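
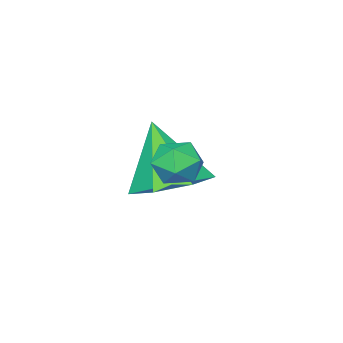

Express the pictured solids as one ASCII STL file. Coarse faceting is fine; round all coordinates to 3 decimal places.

solid 
facet normal -0.741 0.530 0.413
outer loop
vertex -1.598 3.287 1.727
vertex -2.041 2.937 1.381
vertex -1.853 2.732 1.982
endloop
endfacet
facet normal -0.185 0.479 0.858
outer loop
vertex -1.598 3.287 1.727
vertex -1.853 2.732 1.982
vertex -1.207 2.861 2.049
endloop
endfacet
facet normal 0.385 0.755 0.531
outer loop
vertex -1.598 3.287 1.727
vertex -1.207 2.861 2.049
vertex -0.995 3.146 1.49
endloop
endfacet
facet normal 0.182 0.976 -0.117
outer loop
vertex -1.598 3.287 1.727
vertex -0.995 3.146 1.49
vertex -1.511 3.193 1.077
endloop
endfacet
facet normal -0.513 0.837 -0.190
outer loop
vertex -1.598 3.287 1.727
vertex -1.511 3.193 1.077
vertex -2.041 2.937 1.381
endloop
endfacet
facet normal -0.059 -0.213 0.975
outer loop
vertex -1.207 2.861 2.049
vertex -1.853 2.732 1.982
vertex -1.409 2.247 1.903
endloop
endfacet
facet normal -0.958 -0.130 0.256
outer loop
vertex -1.853 2.732 1.982
vertex -2.041 2.937 1.381
vertex -1.925 2.294 1.49
endloop
endfacet
facet normal -0.590 0.365 -0.720
outer loop
vertex -2.041 2.937 1.381
vertex -1.511 3.193 1.077
vertex -1.713 2.579 0.931
endloop
endfacet
facet normal 0.537 0.590 -0.603
outer loop
vertex -1.511 3.193 1.077
vertex -0.995 3.146 1.49
vertex -1.067 2.708 0.998
endloop
endfacet
facet normal 0.865 0.232 0.446
outer loop
vertex -0.995 3.146 1.49
vertex -1.207 2.861 2.049
vertex -0.879 2.503 1.599
endloop
endfacet
facet normal -0.182 -0.976 0.117
outer loop
vertex -1.322 2.153 1.253
vertex -1.409 2.247 1.903
vertex -1.925 2.294 1.49
endloop
endfacet
facet normal -0.385 -0.755 -0.531
outer loop
vertex -1.322 2.153 1.253
vertex -1.925 2.294 1.49
vertex -1.713 2.579 0.931
endloop
endfacet
facet normal 0.185 -0.479 -0.858
outer loop
vertex -1.322 2.153 1.253
vertex -1.713 2.579 0.931
vertex -1.067 2.708 0.998
endloop
endfacet
facet normal 0.741 -0.530 -0.413
outer loop
vertex -1.322 2.153 1.253
vertex -1.067 2.708 0.998
vertex -0.879 2.503 1.599
endloop
endfacet
facet normal 0.513 -0.837 0.190
outer loop
vertex -1.322 2.153 1.253
vertex -0.879 2.503 1.599
vertex -1.409 2.247 1.903
endloop
endfacet
facet normal -0.537 -0.590 0.603
outer loop
vertex -1.925 2.294 1.49
vertex -1.409 2.247 1.903
vertex -1.853 2.732 1.982
endloop
endfacet
facet normal -0.865 -0.232 -0.446
outer loop
vertex -1.713 2.579 0.931
vertex -1.925 2.294 1.49
vertex -2.041 2.937 1.381
endloop
endfacet
facet normal 0.059 0.213 -0.975
outer loop
vertex -1.067 2.708 0.998
vertex -1.713 2.579 0.931
vertex -1.511 3.193 1.077
endloop
endfacet
facet normal 0.958 0.130 -0.256
outer loop
vertex -0.879 2.503 1.599
vertex -1.067 2.708 0.998
vertex -0.995 3.146 1.49
endloop
endfacet
facet normal 0.590 -0.365 0.720
outer loop
vertex -1.409 2.247 1.903
vertex -0.879 2.503 1.599
vertex -1.207 2.861 2.049
endloop
endfacet
facet normal 0.061 0.411 -0.909
outer loop
vertex -2.496 0.862 -0.519
vertex -3.461 0.469 -0.762
vertex -3.217 1.412 -0.319
endloop
endfacet
facet normal 0.534 0.438 0.723
outer loop
vertex -2.496 0.862 -0.519
vertex -3.217 1.412 -0.319
vertex -3.579 -0.329 1.002
endloop
endfacet
facet normal 0.062 0.411 -0.909
outer loop
vertex -3.217 1.412 -0.319
vertex -3.461 0.469 -0.762
vertex -4.121 1.252 -0.453
endloop
endfacet
facet normal -0.221 0.618 0.754
outer loop
vertex -3.217 1.412 -0.319
vertex -4.121 1.252 -0.453
vertex -3.579 -0.329 1.002
endloop
endfacet
facet normal 0.061 0.411 -0.910
outer loop
vertex -4.121 1.252 -0.453
vertex -3.461 0.469 -0.762
vertex -4.529 0.502 -0.819
endloop
endfacet
facet normal -0.830 0.196 0.522
outer loop
vertex -4.121 1.252 -0.453
vertex -4.529 0.502 -0.819
vertex -3.579 -0.329 1.002
endloop
endfacet
facet normal 0.061 0.412 -0.909
outer loop
vertex -4.529 0.502 -0.819
vertex -3.461 0.469 -0.762
vertex -4.132 -0.272 -1.143
endloop
endfacet
facet normal -0.835 -0.513 0.202
outer loop
vertex -4.529 0.502 -0.819
vertex -4.132 -0.272 -1.143
vertex -3.579 -0.329 1.002
endloop
endfacet
facet normal 0.061 0.412 -0.909
outer loop
vertex -4.132 -0.272 -1.143
vertex -3.461 0.469 -0.762
vertex -3.229 -0.488 -1.18
endloop
endfacet
facet normal -0.231 -0.972 0.034
outer loop
vertex -4.132 -0.272 -1.143
vertex -3.229 -0.488 -1.18
vertex -3.579 -0.329 1.002
endloop
endfacet
facet normal 0.061 0.412 -0.909
outer loop
vertex -3.229 -0.488 -1.18
vertex -3.461 0.469 -0.762
vertex -2.501 0.017 -0.902
endloop
endfacet
facet normal 0.526 -0.838 0.145
outer loop
vertex -3.229 -0.488 -1.18
vertex -2.501 0.017 -0.902
vertex -3.579 -0.329 1.002
endloop
endfacet
facet normal 0.061 0.412 -0.909
outer loop
vertex -2.501 0.017 -0.902
vertex -3.461 0.469 -0.762
vertex -2.496 0.862 -0.519
endloop
endfacet
facet normal 0.867 -0.210 0.452
outer loop
vertex -2.501 0.017 -0.902
vertex -2.496 0.862 -0.519
vertex -3.579 -0.329 1.002
endloop
endfacet

endsolid


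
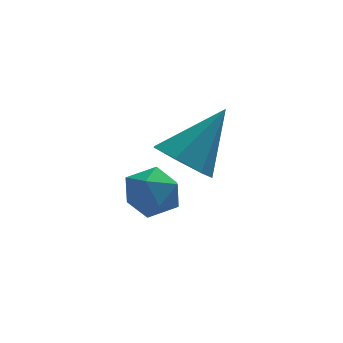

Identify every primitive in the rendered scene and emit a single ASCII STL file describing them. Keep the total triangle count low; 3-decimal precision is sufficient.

solid 
facet normal 0.398 0.821 0.410
outer loop
vertex -1.915 -0.715 -2.632
vertex -1.656 -1.199 -1.914
vertex -1.103 -1.113 -2.624
endloop
endfacet
facet normal 0.422 0.855 -0.302
outer loop
vertex -1.915 -0.715 -2.632
vertex -1.103 -1.113 -2.624
vertex -1.607 -1.13 -3.375
endloop
endfacet
facet normal -0.246 0.799 -0.548
outer loop
vertex -1.915 -0.715 -2.632
vertex -1.607 -1.13 -3.375
vertex -2.472 -1.227 -3.128
endloop
endfacet
facet normal -0.682 0.731 0.011
outer loop
vertex -1.915 -0.715 -2.632
vertex -2.472 -1.227 -3.128
vertex -2.502 -1.269 -2.225
endloop
endfacet
facet normal -0.284 0.745 0.604
outer loop
vertex -1.915 -0.715 -2.632
vertex -2.502 -1.269 -2.225
vertex -1.656 -1.199 -1.914
endloop
endfacet
facet normal 0.791 0.291 -0.538
outer loop
vertex -1.607 -1.13 -3.375
vertex -1.103 -1.113 -2.624
vertex -1.158 -1.871 -3.115
endloop
endfacet
facet normal 0.752 0.237 0.615
outer loop
vertex -1.103 -1.113 -2.624
vertex -1.656 -1.199 -1.914
vertex -1.188 -1.913 -2.212
endloop
endfacet
facet normal -0.351 0.113 0.929
outer loop
vertex -1.656 -1.199 -1.914
vertex -2.502 -1.269 -2.225
vertex -2.053 -2.01 -1.965
endloop
endfacet
facet normal -0.995 0.091 -0.029
outer loop
vertex -2.502 -1.269 -2.225
vertex -2.472 -1.227 -3.128
vertex -2.557 -2.027 -2.716
endloop
endfacet
facet normal -0.290 0.201 -0.936
outer loop
vertex -2.472 -1.227 -3.128
vertex -1.607 -1.13 -3.375
vertex -2.004 -1.941 -3.426
endloop
endfacet
facet normal 0.682 -0.731 -0.011
outer loop
vertex -1.745 -2.425 -2.708
vertex -1.158 -1.871 -3.115
vertex -1.188 -1.913 -2.212
endloop
endfacet
facet normal 0.246 -0.799 0.548
outer loop
vertex -1.745 -2.425 -2.708
vertex -1.188 -1.913 -2.212
vertex -2.053 -2.01 -1.965
endloop
endfacet
facet normal -0.422 -0.855 0.302
outer loop
vertex -1.745 -2.425 -2.708
vertex -2.053 -2.01 -1.965
vertex -2.557 -2.027 -2.716
endloop
endfacet
facet normal -0.398 -0.821 -0.410
outer loop
vertex -1.745 -2.425 -2.708
vertex -2.557 -2.027 -2.716
vertex -2.004 -1.941 -3.426
endloop
endfacet
facet normal 0.284 -0.745 -0.604
outer loop
vertex -1.745 -2.425 -2.708
vertex -2.004 -1.941 -3.426
vertex -1.158 -1.871 -3.115
endloop
endfacet
facet normal 0.995 -0.091 0.029
outer loop
vertex -1.188 -1.913 -2.212
vertex -1.158 -1.871 -3.115
vertex -1.103 -1.113 -2.624
endloop
endfacet
facet normal 0.290 -0.201 0.936
outer loop
vertex -2.053 -2.01 -1.965
vertex -1.188 -1.913 -2.212
vertex -1.656 -1.199 -1.914
endloop
endfacet
facet normal -0.791 -0.291 0.538
outer loop
vertex -2.557 -2.027 -2.716
vertex -2.053 -2.01 -1.965
vertex -2.502 -1.269 -2.225
endloop
endfacet
facet normal -0.752 -0.237 -0.615
outer loop
vertex -2.004 -1.941 -3.426
vertex -2.557 -2.027 -2.716
vertex -2.472 -1.227 -3.128
endloop
endfacet
facet normal 0.351 -0.113 -0.929
outer loop
vertex -1.158 -1.871 -3.115
vertex -2.004 -1.941 -3.426
vertex -1.607 -1.13 -3.375
endloop
endfacet
facet normal -0.605 -0.308 -0.735
outer loop
vertex -0.537 -3.591 -1.013
vertex -1.277 -3.244 -0.549
vertex -0.727 -2.816 -1.181
endloop
endfacet
facet normal 0.935 0.161 -0.315
outer loop
vertex -0.537 -3.591 -1.013
vertex -0.727 -2.816 -1.181
vertex -0.043 -2.616 0.949
endloop
endfacet
facet normal -0.605 -0.308 -0.735
outer loop
vertex -0.727 -2.816 -1.181
vertex -1.277 -3.244 -0.549
vertex -1.332 -2.363 -0.873
endloop
endfacet
facet normal 0.501 0.832 -0.239
outer loop
vertex -0.727 -2.816 -1.181
vertex -1.332 -2.363 -0.873
vertex -0.043 -2.616 0.949
endloop
endfacet
facet normal -0.605 -0.308 -0.734
outer loop
vertex -1.332 -2.363 -0.873
vertex -1.277 -3.244 -0.549
vertex -1.895 -2.573 -0.321
endloop
endfacet
facet normal -0.135 0.964 0.229
outer loop
vertex -1.332 -2.363 -0.873
vertex -1.895 -2.573 -0.321
vertex -0.043 -2.616 0.949
endloop
endfacet
facet normal -0.604 -0.307 -0.735
outer loop
vertex -1.895 -2.573 -0.321
vertex -1.277 -3.244 -0.549
vertex -1.993 -3.288 0.058
endloop
endfacet
facet normal -0.495 0.459 0.738
outer loop
vertex -1.895 -2.573 -0.321
vertex -1.993 -3.288 0.058
vertex -0.043 -2.616 0.949
endloop
endfacet
facet normal -0.604 -0.308 -0.735
outer loop
vertex -1.993 -3.288 0.058
vertex -1.277 -3.244 -0.549
vertex -1.551 -3.97 -0.019
endloop
endfacet
facet normal -0.308 -0.302 0.902
outer loop
vertex -1.993 -3.288 0.058
vertex -1.551 -3.97 -0.019
vertex -0.043 -2.616 0.949
endloop
endfacet
facet normal -0.605 -0.307 -0.734
outer loop
vertex -1.551 -3.97 -0.019
vertex -1.277 -3.244 -0.549
vertex -0.904 -4.105 -0.496
endloop
endfacet
facet normal 0.286 -0.747 0.600
outer loop
vertex -1.551 -3.97 -0.019
vertex -0.904 -4.105 -0.496
vertex -0.043 -2.616 0.949
endloop
endfacet
facet normal -0.605 -0.307 -0.735
outer loop
vertex -0.904 -4.105 -0.496
vertex -1.277 -3.244 -0.549
vertex -0.537 -3.591 -1.013
endloop
endfacet
facet normal 0.839 -0.541 0.058
outer loop
vertex -0.904 -4.105 -0.496
vertex -0.537 -3.591 -1.013
vertex -0.043 -2.616 0.949
endloop
endfacet

endsolid


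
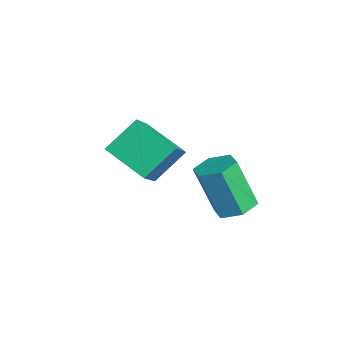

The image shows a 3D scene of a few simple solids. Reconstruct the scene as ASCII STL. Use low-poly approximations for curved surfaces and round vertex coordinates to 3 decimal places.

solid 
facet normal 0.236 0.301 -0.924
outer loop
vertex 2.637 3.049 -3.764
vertex 2.193 3.752 -3.648
vertex 3.008 3.733 -3.446
endloop
endfacet
facet normal 0.866 -0.497 0.059
outer loop
vertex 2.637 3.049 -3.764
vertex 3.008 3.733 -3.446
vertex 2.132 2.404 -1.787
endloop
endfacet
facet normal 0.866 -0.496 0.060
outer loop
vertex 2.132 2.404 -1.787
vertex 3.008 3.733 -3.446
vertex 2.502 3.088 -1.469
endloop
endfacet
facet normal -0.237 -0.301 0.924
outer loop
vertex 2.132 2.404 -1.787
vertex 2.502 3.088 -1.469
vertex 1.687 3.108 -1.672
endloop
endfacet
facet normal 0.236 0.301 -0.924
outer loop
vertex 3.008 3.733 -3.446
vertex 2.193 3.752 -3.648
vertex 2.563 4.436 -3.331
endloop
endfacet
facet normal 0.814 0.457 0.358
outer loop
vertex 3.008 3.733 -3.446
vertex 2.563 4.436 -3.331
vertex 2.502 3.088 -1.469
endloop
endfacet
facet normal 0.815 0.456 0.357
outer loop
vertex 2.502 3.088 -1.469
vertex 2.563 4.436 -3.331
vertex 2.058 3.791 -1.354
endloop
endfacet
facet normal -0.237 -0.301 0.924
outer loop
vertex 2.502 3.088 -1.469
vertex 2.058 3.791 -1.354
vertex 1.687 3.108 -1.672
endloop
endfacet
facet normal 0.236 0.300 -0.924
outer loop
vertex 2.563 4.436 -3.331
vertex 2.193 3.752 -3.648
vertex 1.748 4.456 -3.533
endloop
endfacet
facet normal -0.050 0.953 0.298
outer loop
vertex 2.563 4.436 -3.331
vertex 1.748 4.456 -3.533
vertex 2.058 3.791 -1.354
endloop
endfacet
facet normal -0.050 0.953 0.298
outer loop
vertex 2.058 3.791 -1.354
vertex 1.748 4.456 -3.533
vertex 1.243 3.811 -1.556
endloop
endfacet
facet normal -0.236 -0.302 0.924
outer loop
vertex 2.058 3.791 -1.354
vertex 1.243 3.811 -1.556
vertex 1.687 3.108 -1.672
endloop
endfacet
facet normal 0.237 0.301 -0.924
outer loop
vertex 1.748 4.456 -3.533
vertex 2.193 3.752 -3.648
vertex 1.378 3.772 -3.851
endloop
endfacet
facet normal -0.866 0.496 -0.059
outer loop
vertex 1.748 4.456 -3.533
vertex 1.378 3.772 -3.851
vertex 1.243 3.811 -1.556
endloop
endfacet
facet normal -0.866 0.497 -0.059
outer loop
vertex 1.243 3.811 -1.556
vertex 1.378 3.772 -3.851
vertex 0.872 3.127 -1.874
endloop
endfacet
facet normal -0.236 -0.301 0.924
outer loop
vertex 1.243 3.811 -1.556
vertex 0.872 3.127 -1.874
vertex 1.687 3.108 -1.672
endloop
endfacet
facet normal 0.237 0.301 -0.924
outer loop
vertex 1.378 3.772 -3.851
vertex 2.193 3.752 -3.648
vertex 1.822 3.069 -3.966
endloop
endfacet
facet normal -0.815 -0.456 -0.357
outer loop
vertex 1.378 3.772 -3.851
vertex 1.822 3.069 -3.966
vertex 0.872 3.127 -1.874
endloop
endfacet
facet normal -0.815 -0.457 -0.357
outer loop
vertex 0.872 3.127 -1.874
vertex 1.822 3.069 -3.966
vertex 1.317 2.424 -1.989
endloop
endfacet
facet normal -0.236 -0.301 0.924
outer loop
vertex 0.872 3.127 -1.874
vertex 1.317 2.424 -1.989
vertex 1.687 3.108 -1.672
endloop
endfacet
facet normal 0.236 0.302 -0.924
outer loop
vertex 1.822 3.069 -3.966
vertex 2.193 3.752 -3.648
vertex 2.637 3.049 -3.764
endloop
endfacet
facet normal 0.050 -0.953 -0.298
outer loop
vertex 1.822 3.069 -3.966
vertex 2.637 3.049 -3.764
vertex 1.317 2.424 -1.989
endloop
endfacet
facet normal 0.050 -0.953 -0.298
outer loop
vertex 1.317 2.424 -1.989
vertex 2.637 3.049 -3.764
vertex 2.132 2.404 -1.787
endloop
endfacet
facet normal -0.236 -0.300 0.924
outer loop
vertex 1.317 2.424 -1.989
vertex 2.132 2.404 -1.787
vertex 1.687 3.108 -1.672
endloop
endfacet
facet normal -0.662 0.384 -0.643
outer loop
vertex -2.961 1.938 -2.397
vertex -1.552 3.017 -3.204
vertex -2.62 0.659 -3.511
endloop
endfacet
facet normal -0.723 -0.553 0.414
outer loop
vertex -1.348 -0.077 -2.276
vertex -2.961 1.938 -2.397
vertex -2.62 0.659 -3.511
endloop
endfacet
facet normal -0.662 0.384 -0.644
outer loop
vertex -2.62 0.659 -3.511
vertex -1.552 3.017 -3.204
vertex -1.21 1.739 -4.318
endloop
endfacet
facet normal 0.198 -0.739 -0.644
outer loop
vertex -1.21 1.739 -4.318
vertex -1.348 -0.077 -2.276
vertex -2.62 0.659 -3.511
endloop
endfacet
facet normal -0.197 0.739 0.644
outer loop
vertex -2.961 1.938 -2.397
vertex -0.28 2.281 -1.969
vertex -1.552 3.017 -3.204
endloop
endfacet
facet normal -0.723 -0.554 0.413
outer loop
vertex -1.69 1.201 -1.162
vertex -2.961 1.938 -2.397
vertex -1.348 -0.077 -2.276
endloop
endfacet
facet normal -0.197 0.739 0.644
outer loop
vertex -1.69 1.201 -1.162
vertex -0.28 2.281 -1.969
vertex -2.961 1.938 -2.397
endloop
endfacet
facet normal 0.722 0.554 -0.414
outer loop
vertex -1.552 3.017 -3.204
vertex -0.28 2.281 -1.969
vertex -1.21 1.739 -4.318
endloop
endfacet
facet normal 0.197 -0.739 -0.644
outer loop
vertex 0.061 1.002 -3.083
vertex -1.348 -0.077 -2.276
vertex -1.21 1.739 -4.318
endloop
endfacet
facet normal 0.723 0.553 -0.414
outer loop
vertex -1.21 1.739 -4.318
vertex -0.28 2.281 -1.969
vertex 0.061 1.002 -3.083
endloop
endfacet
facet normal 0.662 -0.384 0.643
outer loop
vertex 0.061 1.002 -3.083
vertex -1.69 1.201 -1.162
vertex -1.348 -0.077 -2.276
endloop
endfacet
facet normal 0.662 -0.384 0.643
outer loop
vertex -0.28 2.281 -1.969
vertex -1.69 1.201 -1.162
vertex 0.061 1.002 -3.083
endloop
endfacet

endsolid


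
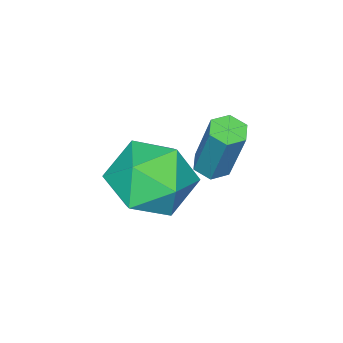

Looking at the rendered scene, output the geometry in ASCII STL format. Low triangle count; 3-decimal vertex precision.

solid 
facet normal -0.314 0.839 0.444
outer loop
vertex 2.821 2.953 1.131
vertex 3.136 2.496 2.217
vertex 3.944 3.141 1.57
endloop
endfacet
facet normal -0.078 0.973 -0.216
outer loop
vertex 2.821 2.953 1.131
vertex 3.944 3.141 1.57
vertex 3.788 2.867 0.392
endloop
endfacet
facet normal -0.462 0.580 -0.672
outer loop
vertex 2.821 2.953 1.131
vertex 3.788 2.867 0.392
vertex 2.884 2.053 0.311
endloop
endfacet
facet normal -0.935 0.201 -0.293
outer loop
vertex 2.821 2.953 1.131
vertex 2.884 2.053 0.311
vertex 2.481 1.823 1.439
endloop
endfacet
facet normal -0.843 0.362 0.397
outer loop
vertex 2.821 2.953 1.131
vertex 2.481 1.823 1.439
vertex 3.136 2.496 2.217
endloop
endfacet
facet normal 0.601 0.758 -0.256
outer loop
vertex 3.788 2.867 0.392
vertex 3.944 3.141 1.57
vertex 4.699 2.357 1.021
endloop
endfacet
facet normal 0.219 0.540 0.812
outer loop
vertex 3.944 3.141 1.57
vertex 3.136 2.496 2.217
vertex 4.296 2.127 2.149
endloop
endfacet
facet normal -0.637 -0.230 0.736
outer loop
vertex 3.136 2.496 2.217
vertex 2.481 1.823 1.439
vertex 3.392 1.313 2.068
endloop
endfacet
facet normal -0.785 -0.490 -0.380
outer loop
vertex 2.481 1.823 1.439
vertex 2.884 2.053 0.311
vertex 3.236 1.039 0.89
endloop
endfacet
facet normal -0.020 0.121 -0.992
outer loop
vertex 2.884 2.053 0.311
vertex 3.788 2.867 0.392
vertex 4.044 1.684 0.243
endloop
endfacet
facet normal 0.935 -0.201 0.293
outer loop
vertex 4.359 1.227 1.329
vertex 4.699 2.357 1.021
vertex 4.296 2.127 2.149
endloop
endfacet
facet normal 0.462 -0.580 0.672
outer loop
vertex 4.359 1.227 1.329
vertex 4.296 2.127 2.149
vertex 3.392 1.313 2.068
endloop
endfacet
facet normal 0.078 -0.973 0.216
outer loop
vertex 4.359 1.227 1.329
vertex 3.392 1.313 2.068
vertex 3.236 1.039 0.89
endloop
endfacet
facet normal 0.314 -0.839 -0.444
outer loop
vertex 4.359 1.227 1.329
vertex 3.236 1.039 0.89
vertex 4.044 1.684 0.243
endloop
endfacet
facet normal 0.843 -0.362 -0.397
outer loop
vertex 4.359 1.227 1.329
vertex 4.044 1.684 0.243
vertex 4.699 2.357 1.021
endloop
endfacet
facet normal 0.785 0.490 0.380
outer loop
vertex 4.296 2.127 2.149
vertex 4.699 2.357 1.021
vertex 3.944 3.141 1.57
endloop
endfacet
facet normal 0.020 -0.121 0.992
outer loop
vertex 3.392 1.313 2.068
vertex 4.296 2.127 2.149
vertex 3.136 2.496 2.217
endloop
endfacet
facet normal -0.601 -0.758 0.256
outer loop
vertex 3.236 1.039 0.89
vertex 3.392 1.313 2.068
vertex 2.481 1.823 1.439
endloop
endfacet
facet normal -0.219 -0.540 -0.812
outer loop
vertex 4.044 1.684 0.243
vertex 3.236 1.039 0.89
vertex 2.884 2.053 0.311
endloop
endfacet
facet normal 0.637 0.230 -0.736
outer loop
vertex 4.699 2.357 1.021
vertex 4.044 1.684 0.243
vertex 3.788 2.867 0.392
endloop
endfacet
facet normal -0.109 -0.333 -0.937
outer loop
vertex 1.633 1.768 0.014
vertex 1.153 1.97 -0.002
vertex 1.561 2.256 -0.151
endloop
endfacet
facet normal 0.985 0.096 -0.146
outer loop
vertex 1.633 1.768 0.014
vertex 1.561 2.256 -0.151
vertex 1.846 2.429 1.879
endloop
endfacet
facet normal 0.985 0.096 -0.146
outer loop
vertex 1.846 2.429 1.879
vertex 1.561 2.256 -0.151
vertex 1.774 2.917 1.714
endloop
endfacet
facet normal 0.106 0.333 0.937
outer loop
vertex 1.846 2.429 1.879
vertex 1.774 2.917 1.714
vertex 1.367 2.63 1.862
endloop
endfacet
facet normal -0.109 -0.333 -0.937
outer loop
vertex 1.561 2.256 -0.151
vertex 1.153 1.97 -0.002
vertex 1.082 2.458 -0.167
endloop
endfacet
facet normal 0.374 0.860 -0.347
outer loop
vertex 1.561 2.256 -0.151
vertex 1.082 2.458 -0.167
vertex 1.774 2.917 1.714
endloop
endfacet
facet normal 0.373 0.861 -0.347
outer loop
vertex 1.774 2.917 1.714
vertex 1.082 2.458 -0.167
vertex 1.295 3.118 1.698
endloop
endfacet
facet normal 0.108 0.331 0.938
outer loop
vertex 1.774 2.917 1.714
vertex 1.295 3.118 1.698
vertex 1.367 2.63 1.862
endloop
endfacet
facet normal -0.106 -0.332 -0.937
outer loop
vertex 1.082 2.458 -0.167
vertex 1.153 1.97 -0.002
vertex 0.674 2.171 -0.019
endloop
endfacet
facet normal -0.611 0.765 -0.201
outer loop
vertex 1.082 2.458 -0.167
vertex 0.674 2.171 -0.019
vertex 1.295 3.118 1.698
endloop
endfacet
facet normal -0.610 0.766 -0.202
outer loop
vertex 1.295 3.118 1.698
vertex 0.674 2.171 -0.019
vertex 0.887 2.832 1.846
endloop
endfacet
facet normal 0.108 0.331 0.937
outer loop
vertex 1.295 3.118 1.698
vertex 0.887 2.832 1.846
vertex 1.367 2.63 1.862
endloop
endfacet
facet normal -0.106 -0.333 -0.937
outer loop
vertex 0.674 2.171 -0.019
vertex 1.153 1.97 -0.002
vertex 0.746 1.683 0.146
endloop
endfacet
facet normal -0.985 -0.096 0.146
outer loop
vertex 0.674 2.171 -0.019
vertex 0.746 1.683 0.146
vertex 0.887 2.832 1.846
endloop
endfacet
facet normal -0.985 -0.096 0.146
outer loop
vertex 0.887 2.832 1.846
vertex 0.746 1.683 0.146
vertex 0.959 2.344 2.011
endloop
endfacet
facet normal 0.109 0.333 0.937
outer loop
vertex 0.887 2.832 1.846
vertex 0.959 2.344 2.011
vertex 1.367 2.63 1.862
endloop
endfacet
facet normal -0.108 -0.331 -0.938
outer loop
vertex 0.746 1.683 0.146
vertex 1.153 1.97 -0.002
vertex 1.225 1.482 0.162
endloop
endfacet
facet normal -0.373 -0.860 0.348
outer loop
vertex 0.746 1.683 0.146
vertex 1.225 1.482 0.162
vertex 0.959 2.344 2.011
endloop
endfacet
facet normal -0.374 -0.860 0.347
outer loop
vertex 0.959 2.344 2.011
vertex 1.225 1.482 0.162
vertex 1.438 2.142 2.027
endloop
endfacet
facet normal 0.109 0.333 0.937
outer loop
vertex 0.959 2.344 2.011
vertex 1.438 2.142 2.027
vertex 1.367 2.63 1.862
endloop
endfacet
facet normal -0.108 -0.331 -0.937
outer loop
vertex 1.225 1.482 0.162
vertex 1.153 1.97 -0.002
vertex 1.633 1.768 0.014
endloop
endfacet
facet normal 0.610 -0.766 0.201
outer loop
vertex 1.225 1.482 0.162
vertex 1.633 1.768 0.014
vertex 1.438 2.142 2.027
endloop
endfacet
facet normal 0.611 -0.765 0.201
outer loop
vertex 1.438 2.142 2.027
vertex 1.633 1.768 0.014
vertex 1.846 2.429 1.879
endloop
endfacet
facet normal 0.106 0.332 0.937
outer loop
vertex 1.438 2.142 2.027
vertex 1.846 2.429 1.879
vertex 1.367 2.63 1.862
endloop
endfacet

endsolid


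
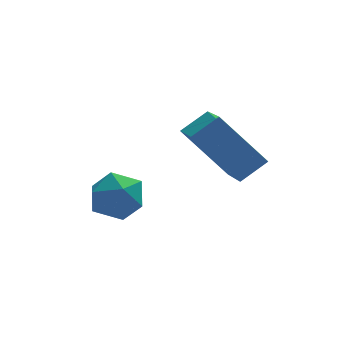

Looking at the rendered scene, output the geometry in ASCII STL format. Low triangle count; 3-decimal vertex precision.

solid 
facet normal -0.707 0.301 0.640
outer loop
vertex -3.387 0.036 -3.693
vertex -3.482 -0.688 -3.457
vertex -2.972 -0.234 -3.107
endloop
endfacet
facet normal -0.224 0.815 0.534
outer loop
vertex -3.387 0.036 -3.693
vertex -2.972 -0.234 -3.107
vertex -2.64 0.207 -3.641
endloop
endfacet
facet normal -0.209 0.964 -0.164
outer loop
vertex -3.387 0.036 -3.693
vertex -2.64 0.207 -3.641
vertex -2.946 0.025 -4.321
endloop
endfacet
facet normal -0.683 0.542 -0.489
outer loop
vertex -3.387 0.036 -3.693
vertex -2.946 0.025 -4.321
vertex -3.466 -0.528 -4.207
endloop
endfacet
facet normal -0.991 0.132 0.007
outer loop
vertex -3.387 0.036 -3.693
vertex -3.466 -0.528 -4.207
vertex -3.482 -0.688 -3.457
endloop
endfacet
facet normal 0.416 0.557 0.719
outer loop
vertex -2.64 0.207 -3.641
vertex -2.972 -0.234 -3.107
vertex -2.274 -0.412 -3.373
endloop
endfacet
facet normal -0.366 -0.274 0.889
outer loop
vertex -2.972 -0.234 -3.107
vertex -3.482 -0.688 -3.457
vertex -2.794 -0.965 -3.259
endloop
endfacet
facet normal -0.826 -0.547 -0.134
outer loop
vertex -3.482 -0.688 -3.457
vertex -3.466 -0.528 -4.207
vertex -3.1 -1.147 -3.939
endloop
endfacet
facet normal -0.328 0.115 -0.938
outer loop
vertex -3.466 -0.528 -4.207
vertex -2.946 0.025 -4.321
vertex -2.768 -0.706 -4.473
endloop
endfacet
facet normal 0.440 0.798 -0.412
outer loop
vertex -2.946 0.025 -4.321
vertex -2.64 0.207 -3.641
vertex -2.258 -0.252 -4.123
endloop
endfacet
facet normal 0.683 -0.542 0.489
outer loop
vertex -2.353 -0.976 -3.887
vertex -2.274 -0.412 -3.373
vertex -2.794 -0.965 -3.259
endloop
endfacet
facet normal 0.209 -0.964 0.164
outer loop
vertex -2.353 -0.976 -3.887
vertex -2.794 -0.965 -3.259
vertex -3.1 -1.147 -3.939
endloop
endfacet
facet normal 0.224 -0.815 -0.534
outer loop
vertex -2.353 -0.976 -3.887
vertex -3.1 -1.147 -3.939
vertex -2.768 -0.706 -4.473
endloop
endfacet
facet normal 0.707 -0.301 -0.640
outer loop
vertex -2.353 -0.976 -3.887
vertex -2.768 -0.706 -4.473
vertex -2.258 -0.252 -4.123
endloop
endfacet
facet normal 0.991 -0.132 -0.007
outer loop
vertex -2.353 -0.976 -3.887
vertex -2.258 -0.252 -4.123
vertex -2.274 -0.412 -3.373
endloop
endfacet
facet normal 0.328 -0.115 0.938
outer loop
vertex -2.794 -0.965 -3.259
vertex -2.274 -0.412 -3.373
vertex -2.972 -0.234 -3.107
endloop
endfacet
facet normal -0.440 -0.798 0.412
outer loop
vertex -3.1 -1.147 -3.939
vertex -2.794 -0.965 -3.259
vertex -3.482 -0.688 -3.457
endloop
endfacet
facet normal -0.416 -0.557 -0.719
outer loop
vertex -2.768 -0.706 -4.473
vertex -3.1 -1.147 -3.939
vertex -3.466 -0.528 -4.207
endloop
endfacet
facet normal 0.366 0.274 -0.889
outer loop
vertex -2.258 -0.252 -4.123
vertex -2.768 -0.706 -4.473
vertex -2.946 0.025 -4.321
endloop
endfacet
facet normal 0.826 0.547 0.134
outer loop
vertex -2.274 -0.412 -3.373
vertex -2.258 -0.252 -4.123
vertex -2.64 0.207 -3.641
endloop
endfacet
facet normal -0.603 0.276 0.748
outer loop
vertex -1.392 -1.974 -1.088
vertex -0.714 -1.773 -0.616
vertex -1.422 -0.772 -1.556
endloop
endfacet
facet normal -0.798 -0.236 -0.555
outer loop
vertex -0.386 -1.247 -2.844
vertex -1.392 -1.974 -1.088
vertex -1.422 -0.772 -1.556
endloop
endfacet
facet normal -0.603 0.276 0.748
outer loop
vertex -1.422 -0.772 -1.556
vertex -0.714 -1.773 -0.616
vertex -0.744 -0.571 -1.084
endloop
endfacet
facet normal -0.024 0.932 -0.363
outer loop
vertex -0.744 -0.571 -1.084
vertex -0.386 -1.247 -2.844
vertex -1.422 -0.772 -1.556
endloop
endfacet
facet normal 0.024 -0.932 0.363
outer loop
vertex -1.392 -1.974 -1.088
vertex 0.322 -2.248 -1.904
vertex -0.714 -1.773 -0.616
endloop
endfacet
facet normal -0.798 -0.236 -0.555
outer loop
vertex -0.356 -2.449 -2.376
vertex -1.392 -1.974 -1.088
vertex -0.386 -1.247 -2.844
endloop
endfacet
facet normal 0.024 -0.932 0.363
outer loop
vertex -0.356 -2.449 -2.376
vertex 0.322 -2.248 -1.904
vertex -1.392 -1.974 -1.088
endloop
endfacet
facet normal 0.798 0.236 0.555
outer loop
vertex -0.714 -1.773 -0.616
vertex 0.322 -2.248 -1.904
vertex -0.744 -0.571 -1.084
endloop
endfacet
facet normal -0.024 0.932 -0.363
outer loop
vertex 0.292 -1.046 -2.372
vertex -0.386 -1.247 -2.844
vertex -0.744 -0.571 -1.084
endloop
endfacet
facet normal 0.798 0.236 0.555
outer loop
vertex -0.744 -0.571 -1.084
vertex 0.322 -2.248 -1.904
vertex 0.292 -1.046 -2.372
endloop
endfacet
facet normal 0.603 -0.276 -0.748
outer loop
vertex 0.292 -1.046 -2.372
vertex -0.356 -2.449 -2.376
vertex -0.386 -1.247 -2.844
endloop
endfacet
facet normal 0.603 -0.276 -0.748
outer loop
vertex 0.322 -2.248 -1.904
vertex -0.356 -2.449 -2.376
vertex 0.292 -1.046 -2.372
endloop
endfacet

endsolid


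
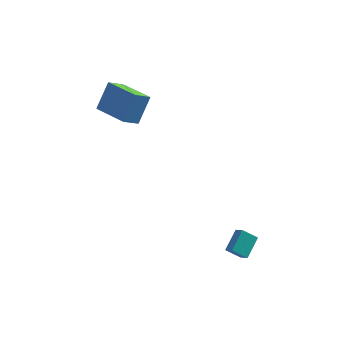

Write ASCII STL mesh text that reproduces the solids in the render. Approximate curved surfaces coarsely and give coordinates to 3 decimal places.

solid 
facet normal -0.800 0.174 0.574
outer loop
vertex 4.033 -2.543 -1.705
vertex 3.738 -2.018 -2.276
vertex 3.366 -3.584 -2.319
endloop
endfacet
facet normal 0.355 -0.633 0.688
outer loop
vertex 4.182 -3.762 -2.904
vertex 4.033 -2.543 -1.705
vertex 3.366 -3.584 -2.319
endloop
endfacet
facet normal -0.800 0.174 0.574
outer loop
vertex 3.366 -3.584 -2.319
vertex 3.738 -2.018 -2.276
vertex 3.071 -3.058 -2.89
endloop
endfacet
facet normal -0.483 -0.754 -0.445
outer loop
vertex 3.071 -3.058 -2.89
vertex 4.182 -3.762 -2.904
vertex 3.366 -3.584 -2.319
endloop
endfacet
facet normal 0.483 0.755 0.444
outer loop
vertex 4.033 -2.543 -1.705
vertex 4.554 -2.196 -2.861
vertex 3.738 -2.018 -2.276
endloop
endfacet
facet normal 0.354 -0.633 0.688
outer loop
vertex 4.849 -2.722 -2.29
vertex 4.033 -2.543 -1.705
vertex 4.182 -3.762 -2.904
endloop
endfacet
facet normal 0.484 0.754 0.444
outer loop
vertex 4.849 -2.722 -2.29
vertex 4.554 -2.196 -2.861
vertex 4.033 -2.543 -1.705
endloop
endfacet
facet normal -0.355 0.633 -0.688
outer loop
vertex 3.738 -2.018 -2.276
vertex 4.554 -2.196 -2.861
vertex 3.071 -3.058 -2.89
endloop
endfacet
facet normal -0.484 -0.754 -0.444
outer loop
vertex 3.887 -3.237 -3.475
vertex 4.182 -3.762 -2.904
vertex 3.071 -3.058 -2.89
endloop
endfacet
facet normal -0.354 0.633 -0.688
outer loop
vertex 3.071 -3.058 -2.89
vertex 4.554 -2.196 -2.861
vertex 3.887 -3.237 -3.475
endloop
endfacet
facet normal 0.800 -0.174 -0.574
outer loop
vertex 3.887 -3.237 -3.475
vertex 4.849 -2.722 -2.29
vertex 4.182 -3.762 -2.904
endloop
endfacet
facet normal 0.800 -0.174 -0.574
outer loop
vertex 4.554 -2.196 -2.861
vertex 4.849 -2.722 -2.29
vertex 3.887 -3.237 -3.475
endloop
endfacet
facet normal -0.626 0.758 -0.185
outer loop
vertex -3.327 3.87 3.286
vertex -2.602 4.807 4.668
vertex -2.489 4.372 2.507
endloop
endfacet
facet normal -0.398 -0.514 -0.760
outer loop
vertex -1.118 2.713 2.912
vertex -3.327 3.87 3.286
vertex -2.489 4.372 2.507
endloop
endfacet
facet normal -0.626 0.758 -0.185
outer loop
vertex -2.489 4.372 2.507
vertex -2.602 4.807 4.668
vertex -1.764 5.309 3.889
endloop
endfacet
facet normal 0.670 0.402 -0.624
outer loop
vertex -1.764 5.309 3.889
vertex -1.118 2.713 2.912
vertex -2.489 4.372 2.507
endloop
endfacet
facet normal -0.670 -0.402 0.624
outer loop
vertex -3.327 3.87 3.286
vertex -1.231 3.148 5.073
vertex -2.602 4.807 4.668
endloop
endfacet
facet normal -0.398 -0.514 -0.760
outer loop
vertex -1.956 2.211 3.691
vertex -3.327 3.87 3.286
vertex -1.118 2.713 2.912
endloop
endfacet
facet normal -0.670 -0.402 0.624
outer loop
vertex -1.956 2.211 3.691
vertex -1.231 3.148 5.073
vertex -3.327 3.87 3.286
endloop
endfacet
facet normal 0.398 0.514 0.760
outer loop
vertex -2.602 4.807 4.668
vertex -1.231 3.148 5.073
vertex -1.764 5.309 3.889
endloop
endfacet
facet normal 0.670 0.402 -0.624
outer loop
vertex -0.393 3.65 4.294
vertex -1.118 2.713 2.912
vertex -1.764 5.309 3.889
endloop
endfacet
facet normal 0.398 0.514 0.760
outer loop
vertex -1.764 5.309 3.889
vertex -1.231 3.148 5.073
vertex -0.393 3.65 4.294
endloop
endfacet
facet normal 0.626 -0.758 0.185
outer loop
vertex -0.393 3.65 4.294
vertex -1.956 2.211 3.691
vertex -1.118 2.713 2.912
endloop
endfacet
facet normal 0.626 -0.758 0.185
outer loop
vertex -1.231 3.148 5.073
vertex -1.956 2.211 3.691
vertex -0.393 3.65 4.294
endloop
endfacet

endsolid


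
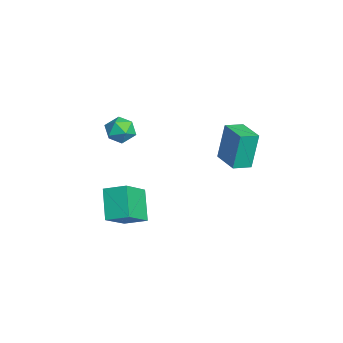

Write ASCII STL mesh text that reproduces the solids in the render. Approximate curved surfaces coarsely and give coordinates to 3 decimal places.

solid 
facet normal -0.932 -0.361 -0.031
outer loop
vertex 2.31 1.138 4.717
vertex 1.955 2.072 4.511
vertex 2.521 0.768 2.681
endloop
endfacet
facet normal 0.348 -0.915 0.202
outer loop
vertex 3.965 1.328 2.729
vertex 2.31 1.138 4.717
vertex 2.521 0.768 2.681
endloop
endfacet
facet normal -0.932 -0.361 -0.031
outer loop
vertex 2.521 0.768 2.681
vertex 1.955 2.072 4.511
vertex 2.166 1.702 2.475
endloop
endfacet
facet normal 0.101 -0.177 -0.979
outer loop
vertex 2.166 1.702 2.475
vertex 3.965 1.328 2.729
vertex 2.521 0.768 2.681
endloop
endfacet
facet normal -0.101 0.177 0.979
outer loop
vertex 2.31 1.138 4.717
vertex 3.399 2.632 4.559
vertex 1.955 2.072 4.511
endloop
endfacet
facet normal 0.348 -0.915 0.202
outer loop
vertex 3.754 1.698 4.765
vertex 2.31 1.138 4.717
vertex 3.965 1.328 2.729
endloop
endfacet
facet normal -0.101 0.177 0.979
outer loop
vertex 3.754 1.698 4.765
vertex 3.399 2.632 4.559
vertex 2.31 1.138 4.717
endloop
endfacet
facet normal -0.348 0.915 -0.202
outer loop
vertex 1.955 2.072 4.511
vertex 3.399 2.632 4.559
vertex 2.166 1.702 2.475
endloop
endfacet
facet normal 0.101 -0.177 -0.979
outer loop
vertex 3.61 2.262 2.523
vertex 3.965 1.328 2.729
vertex 2.166 1.702 2.475
endloop
endfacet
facet normal -0.348 0.915 -0.202
outer loop
vertex 2.166 1.702 2.475
vertex 3.399 2.632 4.559
vertex 3.61 2.262 2.523
endloop
endfacet
facet normal 0.932 0.361 0.031
outer loop
vertex 3.61 2.262 2.523
vertex 3.754 1.698 4.765
vertex 3.965 1.328 2.729
endloop
endfacet
facet normal 0.932 0.361 0.031
outer loop
vertex 3.399 2.632 4.559
vertex 3.754 1.698 4.765
vertex 3.61 2.262 2.523
endloop
endfacet
facet normal -0.814 0.338 -0.473
outer loop
vertex -2.829 -3.237 0.947
vertex -3.352 -3.738 1.489
vertex -3.137 -2.892 1.724
endloop
endfacet
facet normal -0.293 0.826 -0.483
outer loop
vertex -2.829 -3.237 0.947
vertex -3.137 -2.892 1.724
vertex -2.283 -2.739 1.468
endloop
endfacet
facet normal 0.277 0.533 -0.800
outer loop
vertex -2.829 -3.237 0.947
vertex -2.283 -2.739 1.468
vertex -1.971 -3.491 1.075
endloop
endfacet
facet normal 0.107 -0.135 -0.985
outer loop
vertex -2.829 -3.237 0.947
vertex -1.971 -3.491 1.075
vertex -2.631 -4.108 1.088
endloop
endfacet
facet normal -0.567 -0.256 -0.783
outer loop
vertex -2.829 -3.237 0.947
vertex -2.631 -4.108 1.088
vertex -3.352 -3.738 1.489
endloop
endfacet
facet normal -0.117 0.974 0.192
outer loop
vertex -2.283 -2.739 1.468
vertex -3.137 -2.892 1.724
vertex -2.469 -2.932 2.332
endloop
endfacet
facet normal -0.960 0.186 0.209
outer loop
vertex -3.137 -2.892 1.724
vertex -3.352 -3.738 1.489
vertex -3.129 -3.549 2.345
endloop
endfacet
facet normal -0.561 -0.774 -0.294
outer loop
vertex -3.352 -3.738 1.489
vertex -2.631 -4.108 1.088
vertex -2.817 -4.301 1.952
endloop
endfacet
facet normal 0.529 -0.579 -0.620
outer loop
vertex -2.631 -4.108 1.088
vertex -1.971 -3.491 1.075
vertex -1.963 -4.148 1.696
endloop
endfacet
facet normal 0.804 0.501 -0.320
outer loop
vertex -1.971 -3.491 1.075
vertex -2.283 -2.739 1.468
vertex -1.748 -3.302 1.931
endloop
endfacet
facet normal -0.107 0.135 0.985
outer loop
vertex -2.271 -3.803 2.473
vertex -2.469 -2.932 2.332
vertex -3.129 -3.549 2.345
endloop
endfacet
facet normal -0.277 -0.533 0.800
outer loop
vertex -2.271 -3.803 2.473
vertex -3.129 -3.549 2.345
vertex -2.817 -4.301 1.952
endloop
endfacet
facet normal 0.293 -0.826 0.483
outer loop
vertex -2.271 -3.803 2.473
vertex -2.817 -4.301 1.952
vertex -1.963 -4.148 1.696
endloop
endfacet
facet normal 0.814 -0.338 0.473
outer loop
vertex -2.271 -3.803 2.473
vertex -1.963 -4.148 1.696
vertex -1.748 -3.302 1.931
endloop
endfacet
facet normal 0.567 0.256 0.783
outer loop
vertex -2.271 -3.803 2.473
vertex -1.748 -3.302 1.931
vertex -2.469 -2.932 2.332
endloop
endfacet
facet normal -0.529 0.579 0.620
outer loop
vertex -3.129 -3.549 2.345
vertex -2.469 -2.932 2.332
vertex -3.137 -2.892 1.724
endloop
endfacet
facet normal -0.804 -0.501 0.320
outer loop
vertex -2.817 -4.301 1.952
vertex -3.129 -3.549 2.345
vertex -3.352 -3.738 1.489
endloop
endfacet
facet normal 0.117 -0.974 -0.192
outer loop
vertex -1.963 -4.148 1.696
vertex -2.817 -4.301 1.952
vertex -2.631 -4.108 1.088
endloop
endfacet
facet normal 0.960 -0.186 -0.209
outer loop
vertex -1.748 -3.302 1.931
vertex -1.963 -4.148 1.696
vertex -1.971 -3.491 1.075
endloop
endfacet
facet normal 0.561 0.774 0.294
outer loop
vertex -2.469 -2.932 2.332
vertex -1.748 -3.302 1.931
vertex -2.283 -2.739 1.468
endloop
endfacet
facet normal -0.698 -0.003 0.716
outer loop
vertex 0.023 -4.613 -0.929
vertex 0.503 -3.477 -0.457
vertex -1.217 -3.588 -2.134
endloop
endfacet
facet normal -0.364 -0.860 -0.358
outer loop
vertex 0.137 -3.583 -3.523
vertex 0.023 -4.613 -0.929
vertex -1.217 -3.588 -2.134
endloop
endfacet
facet normal -0.698 -0.003 0.716
outer loop
vertex -1.217 -3.588 -2.134
vertex 0.503 -3.477 -0.457
vertex -0.737 -2.452 -1.662
endloop
endfacet
facet normal -0.617 0.510 -0.600
outer loop
vertex -0.737 -2.452 -1.662
vertex 0.137 -3.583 -3.523
vertex -1.217 -3.588 -2.134
endloop
endfacet
facet normal 0.617 -0.510 0.600
outer loop
vertex 0.023 -4.613 -0.929
vertex 1.857 -3.472 -1.846
vertex 0.503 -3.477 -0.457
endloop
endfacet
facet normal -0.364 -0.860 -0.358
outer loop
vertex 1.377 -4.608 -2.318
vertex 0.023 -4.613 -0.929
vertex 0.137 -3.583 -3.523
endloop
endfacet
facet normal 0.617 -0.510 0.600
outer loop
vertex 1.377 -4.608 -2.318
vertex 1.857 -3.472 -1.846
vertex 0.023 -4.613 -0.929
endloop
endfacet
facet normal 0.364 0.860 0.358
outer loop
vertex 0.503 -3.477 -0.457
vertex 1.857 -3.472 -1.846
vertex -0.737 -2.452 -1.662
endloop
endfacet
facet normal -0.617 0.510 -0.600
outer loop
vertex 0.617 -2.447 -3.051
vertex 0.137 -3.583 -3.523
vertex -0.737 -2.452 -1.662
endloop
endfacet
facet normal 0.364 0.860 0.358
outer loop
vertex -0.737 -2.452 -1.662
vertex 1.857 -3.472 -1.846
vertex 0.617 -2.447 -3.051
endloop
endfacet
facet normal 0.698 0.003 -0.716
outer loop
vertex 0.617 -2.447 -3.051
vertex 1.377 -4.608 -2.318
vertex 0.137 -3.583 -3.523
endloop
endfacet
facet normal 0.698 0.003 -0.716
outer loop
vertex 1.857 -3.472 -1.846
vertex 1.377 -4.608 -2.318
vertex 0.617 -2.447 -3.051
endloop
endfacet

endsolid


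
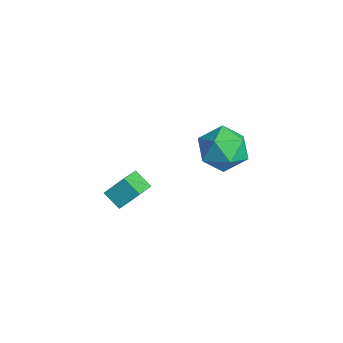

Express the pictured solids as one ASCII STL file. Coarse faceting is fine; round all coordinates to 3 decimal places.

solid 
facet normal -0.756 0.548 0.359
outer loop
vertex 1.919 2.686 -1.85
vertex 1.17 1.81 -2.091
vertex 1.702 1.857 -1.042
endloop
endfacet
facet normal -0.145 0.710 0.689
outer loop
vertex 1.919 2.686 -1.85
vertex 1.702 1.857 -1.042
vertex 2.802 2.243 -1.208
endloop
endfacet
facet normal 0.323 0.926 0.195
outer loop
vertex 1.919 2.686 -1.85
vertex 2.802 2.243 -1.208
vertex 2.95 2.434 -2.361
endloop
endfacet
facet normal 0.001 0.897 -0.441
outer loop
vertex 1.919 2.686 -1.85
vertex 2.95 2.434 -2.361
vertex 1.942 2.167 -2.906
endloop
endfacet
facet normal -0.666 0.663 -0.341
outer loop
vertex 1.919 2.686 -1.85
vertex 1.942 2.167 -2.906
vertex 1.17 1.81 -2.091
endloop
endfacet
facet normal 0.109 0.113 0.988
outer loop
vertex 2.802 2.243 -1.208
vertex 1.702 1.857 -1.042
vertex 2.598 1.093 -1.054
endloop
endfacet
facet normal -0.879 -0.149 0.453
outer loop
vertex 1.702 1.857 -1.042
vertex 1.17 1.81 -2.091
vertex 1.59 0.826 -1.599
endloop
endfacet
facet normal -0.734 0.039 -0.678
outer loop
vertex 1.17 1.81 -2.091
vertex 1.942 2.167 -2.906
vertex 1.738 1.017 -2.752
endloop
endfacet
facet normal 0.344 0.417 -0.841
outer loop
vertex 1.942 2.167 -2.906
vertex 2.95 2.434 -2.361
vertex 2.838 1.403 -2.918
endloop
endfacet
facet normal 0.866 0.464 0.188
outer loop
vertex 2.95 2.434 -2.361
vertex 2.802 2.243 -1.208
vertex 3.37 1.45 -1.869
endloop
endfacet
facet normal -0.001 -0.897 0.441
outer loop
vertex 2.621 0.574 -2.11
vertex 2.598 1.093 -1.054
vertex 1.59 0.826 -1.599
endloop
endfacet
facet normal -0.323 -0.926 -0.195
outer loop
vertex 2.621 0.574 -2.11
vertex 1.59 0.826 -1.599
vertex 1.738 1.017 -2.752
endloop
endfacet
facet normal 0.145 -0.710 -0.689
outer loop
vertex 2.621 0.574 -2.11
vertex 1.738 1.017 -2.752
vertex 2.838 1.403 -2.918
endloop
endfacet
facet normal 0.756 -0.548 -0.359
outer loop
vertex 2.621 0.574 -2.11
vertex 2.838 1.403 -2.918
vertex 3.37 1.45 -1.869
endloop
endfacet
facet normal 0.666 -0.663 0.341
outer loop
vertex 2.621 0.574 -2.11
vertex 3.37 1.45 -1.869
vertex 2.598 1.093 -1.054
endloop
endfacet
facet normal -0.344 -0.417 0.841
outer loop
vertex 1.59 0.826 -1.599
vertex 2.598 1.093 -1.054
vertex 1.702 1.857 -1.042
endloop
endfacet
facet normal -0.866 -0.464 -0.188
outer loop
vertex 1.738 1.017 -2.752
vertex 1.59 0.826 -1.599
vertex 1.17 1.81 -2.091
endloop
endfacet
facet normal -0.109 -0.113 -0.988
outer loop
vertex 2.838 1.403 -2.918
vertex 1.738 1.017 -2.752
vertex 1.942 2.167 -2.906
endloop
endfacet
facet normal 0.879 0.149 -0.453
outer loop
vertex 3.37 1.45 -1.869
vertex 2.838 1.403 -2.918
vertex 2.95 2.434 -2.361
endloop
endfacet
facet normal 0.734 -0.039 0.678
outer loop
vertex 2.598 1.093 -1.054
vertex 3.37 1.45 -1.869
vertex 2.802 2.243 -1.208
endloop
endfacet
facet normal -0.739 -0.388 0.551
outer loop
vertex 3.628 -3.156 -0.967
vertex 2.822 -2.35 -1.48
vertex 3.403 -3.914 -1.802
endloop
endfacet
facet normal 0.644 -0.645 0.412
outer loop
vertex 4.098 -3.55 -2.32
vertex 3.628 -3.156 -0.967
vertex 3.403 -3.914 -1.802
endloop
endfacet
facet normal -0.739 -0.388 0.551
outer loop
vertex 3.403 -3.914 -1.802
vertex 2.822 -2.35 -1.48
vertex 2.597 -3.108 -2.316
endloop
endfacet
facet normal -0.196 -0.659 -0.726
outer loop
vertex 2.597 -3.108 -2.316
vertex 4.098 -3.55 -2.32
vertex 3.403 -3.914 -1.802
endloop
endfacet
facet normal 0.196 0.659 0.726
outer loop
vertex 3.628 -3.156 -0.967
vertex 3.517 -1.986 -1.998
vertex 2.822 -2.35 -1.48
endloop
endfacet
facet normal 0.644 -0.645 0.412
outer loop
vertex 4.323 -2.792 -1.484
vertex 3.628 -3.156 -0.967
vertex 4.098 -3.55 -2.32
endloop
endfacet
facet normal 0.195 0.659 0.727
outer loop
vertex 4.323 -2.792 -1.484
vertex 3.517 -1.986 -1.998
vertex 3.628 -3.156 -0.967
endloop
endfacet
facet normal -0.644 0.645 -0.411
outer loop
vertex 2.822 -2.35 -1.48
vertex 3.517 -1.986 -1.998
vertex 2.597 -3.108 -2.316
endloop
endfacet
facet normal -0.196 -0.658 -0.727
outer loop
vertex 3.292 -2.744 -2.833
vertex 4.098 -3.55 -2.32
vertex 2.597 -3.108 -2.316
endloop
endfacet
facet normal -0.644 0.645 -0.412
outer loop
vertex 2.597 -3.108 -2.316
vertex 3.517 -1.986 -1.998
vertex 3.292 -2.744 -2.833
endloop
endfacet
facet normal 0.739 0.388 -0.551
outer loop
vertex 3.292 -2.744 -2.833
vertex 4.323 -2.792 -1.484
vertex 4.098 -3.55 -2.32
endloop
endfacet
facet normal 0.739 0.388 -0.551
outer loop
vertex 3.517 -1.986 -1.998
vertex 4.323 -2.792 -1.484
vertex 3.292 -2.744 -2.833
endloop
endfacet

endsolid


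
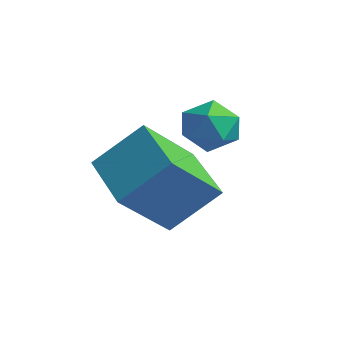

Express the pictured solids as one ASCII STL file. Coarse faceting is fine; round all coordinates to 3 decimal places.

solid 
facet normal -0.940 0.165 0.297
outer loop
vertex -3.878 -4.507 -1.3
vertex -3.437 -3.656 -0.377
vertex -3.992 -3.373 -2.291
endloop
endfacet
facet normal -0.332 -0.639 -0.694
outer loop
vertex -2.563 -3.624 -2.743
vertex -3.878 -4.507 -1.3
vertex -3.992 -3.373 -2.291
endloop
endfacet
facet normal -0.940 0.165 0.297
outer loop
vertex -3.992 -3.373 -2.291
vertex -3.437 -3.656 -0.377
vertex -3.551 -2.522 -1.368
endloop
endfacet
facet normal -0.076 0.751 -0.656
outer loop
vertex -3.551 -2.522 -1.368
vertex -2.563 -3.624 -2.743
vertex -3.992 -3.373 -2.291
endloop
endfacet
facet normal 0.076 -0.751 0.656
outer loop
vertex -3.878 -4.507 -1.3
vertex -2.008 -3.907 -0.829
vertex -3.437 -3.656 -0.377
endloop
endfacet
facet normal -0.332 -0.639 -0.694
outer loop
vertex -2.449 -4.758 -1.752
vertex -3.878 -4.507 -1.3
vertex -2.563 -3.624 -2.743
endloop
endfacet
facet normal 0.076 -0.751 0.656
outer loop
vertex -2.449 -4.758 -1.752
vertex -2.008 -3.907 -0.829
vertex -3.878 -4.507 -1.3
endloop
endfacet
facet normal 0.332 0.639 0.694
outer loop
vertex -3.437 -3.656 -0.377
vertex -2.008 -3.907 -0.829
vertex -3.551 -2.522 -1.368
endloop
endfacet
facet normal -0.076 0.751 -0.656
outer loop
vertex -2.122 -2.773 -1.82
vertex -2.563 -3.624 -2.743
vertex -3.551 -2.522 -1.368
endloop
endfacet
facet normal 0.332 0.639 0.694
outer loop
vertex -3.551 -2.522 -1.368
vertex -2.008 -3.907 -0.829
vertex -2.122 -2.773 -1.82
endloop
endfacet
facet normal 0.940 -0.165 -0.297
outer loop
vertex -2.122 -2.773 -1.82
vertex -2.449 -4.758 -1.752
vertex -2.563 -3.624 -2.743
endloop
endfacet
facet normal 0.940 -0.165 -0.297
outer loop
vertex -2.008 -3.907 -0.829
vertex -2.449 -4.758 -1.752
vertex -2.122 -2.773 -1.82
endloop
endfacet
facet normal 0.106 0.719 0.687
outer loop
vertex -3.484 -1.697 -0.477
vertex -3.427 -2.157 -0.004
vertex -2.888 -1.937 -0.318
endloop
endfacet
facet normal 0.360 0.931 0.055
outer loop
vertex -3.484 -1.697 -0.477
vertex -2.888 -1.937 -0.318
vertex -3.047 -1.838 -0.954
endloop
endfacet
facet normal -0.171 0.891 -0.420
outer loop
vertex -3.484 -1.697 -0.477
vertex -3.047 -1.838 -0.954
vertex -3.685 -1.997 -1.032
endloop
endfacet
facet normal -0.752 0.654 -0.081
outer loop
vertex -3.484 -1.697 -0.477
vertex -3.685 -1.997 -1.032
vertex -3.92 -2.194 -0.444
endloop
endfacet
facet normal -0.579 0.548 0.603
outer loop
vertex -3.484 -1.697 -0.477
vertex -3.92 -2.194 -0.444
vertex -3.427 -2.157 -0.004
endloop
endfacet
facet normal 0.870 0.472 -0.144
outer loop
vertex -3.047 -1.838 -0.954
vertex -2.888 -1.937 -0.318
vertex -2.72 -2.386 -0.776
endloop
endfacet
facet normal 0.459 0.129 0.879
outer loop
vertex -2.888 -1.937 -0.318
vertex -3.427 -2.157 -0.004
vertex -2.955 -2.583 -0.188
endloop
endfacet
facet normal -0.652 -0.148 0.743
outer loop
vertex -3.427 -2.157 -0.004
vertex -3.92 -2.194 -0.444
vertex -3.593 -2.742 -0.266
endloop
endfacet
facet normal -0.931 0.023 -0.364
outer loop
vertex -3.92 -2.194 -0.444
vertex -3.685 -1.997 -1.032
vertex -3.752 -2.643 -0.902
endloop
endfacet
facet normal 0.010 0.406 -0.914
outer loop
vertex -3.685 -1.997 -1.032
vertex -3.047 -1.838 -0.954
vertex -3.213 -2.423 -1.216
endloop
endfacet
facet normal 0.752 -0.654 0.081
outer loop
vertex -3.156 -2.883 -0.743
vertex -2.72 -2.386 -0.776
vertex -2.955 -2.583 -0.188
endloop
endfacet
facet normal 0.171 -0.891 0.420
outer loop
vertex -3.156 -2.883 -0.743
vertex -2.955 -2.583 -0.188
vertex -3.593 -2.742 -0.266
endloop
endfacet
facet normal -0.360 -0.931 -0.055
outer loop
vertex -3.156 -2.883 -0.743
vertex -3.593 -2.742 -0.266
vertex -3.752 -2.643 -0.902
endloop
endfacet
facet normal -0.106 -0.719 -0.687
outer loop
vertex -3.156 -2.883 -0.743
vertex -3.752 -2.643 -0.902
vertex -3.213 -2.423 -1.216
endloop
endfacet
facet normal 0.579 -0.548 -0.603
outer loop
vertex -3.156 -2.883 -0.743
vertex -3.213 -2.423 -1.216
vertex -2.72 -2.386 -0.776
endloop
endfacet
facet normal 0.931 -0.023 0.364
outer loop
vertex -2.955 -2.583 -0.188
vertex -2.72 -2.386 -0.776
vertex -2.888 -1.937 -0.318
endloop
endfacet
facet normal -0.010 -0.406 0.914
outer loop
vertex -3.593 -2.742 -0.266
vertex -2.955 -2.583 -0.188
vertex -3.427 -2.157 -0.004
endloop
endfacet
facet normal -0.870 -0.472 0.144
outer loop
vertex -3.752 -2.643 -0.902
vertex -3.593 -2.742 -0.266
vertex -3.92 -2.194 -0.444
endloop
endfacet
facet normal -0.459 -0.129 -0.879
outer loop
vertex -3.213 -2.423 -1.216
vertex -3.752 -2.643 -0.902
vertex -3.685 -1.997 -1.032
endloop
endfacet
facet normal 0.652 0.148 -0.743
outer loop
vertex -2.72 -2.386 -0.776
vertex -3.213 -2.423 -1.216
vertex -3.047 -1.838 -0.954
endloop
endfacet

endsolid


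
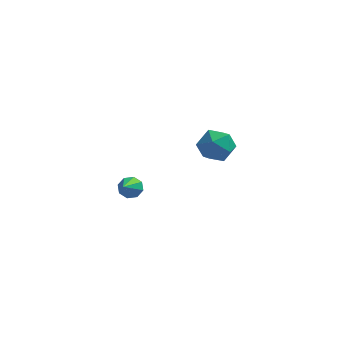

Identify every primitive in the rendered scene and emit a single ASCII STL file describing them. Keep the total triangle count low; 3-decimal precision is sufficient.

solid 
facet normal -0.227 0.949 -0.220
outer loop
vertex 2.974 3.792 -0.502
vertex 2.221 3.748 0.087
vertex 3.073 4.029 0.419
endloop
endfacet
facet normal 0.477 0.838 -0.267
outer loop
vertex 2.974 3.792 -0.502
vertex 3.073 4.029 0.419
vertex 3.747 3.507 -0.016
endloop
endfacet
facet normal 0.586 0.320 -0.745
outer loop
vertex 2.974 3.792 -0.502
vertex 3.747 3.507 -0.016
vertex 3.311 2.904 -0.618
endloop
endfacet
facet normal -0.050 0.111 -0.993
outer loop
vertex 2.974 3.792 -0.502
vertex 3.311 2.904 -0.618
vertex 2.368 3.053 -0.554
endloop
endfacet
facet normal -0.552 0.499 -0.668
outer loop
vertex 2.974 3.792 -0.502
vertex 2.368 3.053 -0.554
vertex 2.221 3.748 0.087
endloop
endfacet
facet normal 0.706 0.605 0.368
outer loop
vertex 3.747 3.507 -0.016
vertex 3.073 4.029 0.419
vertex 3.472 3.287 0.874
endloop
endfacet
facet normal -0.432 0.785 0.444
outer loop
vertex 3.073 4.029 0.419
vertex 2.221 3.748 0.087
vertex 2.529 3.436 0.938
endloop
endfacet
facet normal -0.958 0.057 -0.282
outer loop
vertex 2.221 3.748 0.087
vertex 2.368 3.053 -0.554
vertex 2.093 2.833 0.336
endloop
endfacet
facet normal -0.145 -0.573 -0.807
outer loop
vertex 2.368 3.053 -0.554
vertex 3.311 2.904 -0.618
vertex 2.767 2.311 -0.099
endloop
endfacet
facet normal 0.884 -0.234 -0.406
outer loop
vertex 3.311 2.904 -0.618
vertex 3.747 3.507 -0.016
vertex 3.619 2.592 0.233
endloop
endfacet
facet normal 0.050 -0.111 0.993
outer loop
vertex 2.866 2.548 0.822
vertex 3.472 3.287 0.874
vertex 2.529 3.436 0.938
endloop
endfacet
facet normal -0.586 -0.320 0.745
outer loop
vertex 2.866 2.548 0.822
vertex 2.529 3.436 0.938
vertex 2.093 2.833 0.336
endloop
endfacet
facet normal -0.477 -0.838 0.267
outer loop
vertex 2.866 2.548 0.822
vertex 2.093 2.833 0.336
vertex 2.767 2.311 -0.099
endloop
endfacet
facet normal 0.227 -0.949 0.220
outer loop
vertex 2.866 2.548 0.822
vertex 2.767 2.311 -0.099
vertex 3.619 2.592 0.233
endloop
endfacet
facet normal 0.552 -0.499 0.668
outer loop
vertex 2.866 2.548 0.822
vertex 3.619 2.592 0.233
vertex 3.472 3.287 0.874
endloop
endfacet
facet normal 0.145 0.573 0.807
outer loop
vertex 2.529 3.436 0.938
vertex 3.472 3.287 0.874
vertex 3.073 4.029 0.419
endloop
endfacet
facet normal -0.884 0.234 0.406
outer loop
vertex 2.093 2.833 0.336
vertex 2.529 3.436 0.938
vertex 2.221 3.748 0.087
endloop
endfacet
facet normal -0.706 -0.605 -0.368
outer loop
vertex 2.767 2.311 -0.099
vertex 2.093 2.833 0.336
vertex 2.368 3.053 -0.554
endloop
endfacet
facet normal 0.432 -0.785 -0.444
outer loop
vertex 3.619 2.592 0.233
vertex 2.767 2.311 -0.099
vertex 3.311 2.904 -0.618
endloop
endfacet
facet normal 0.958 -0.057 0.282
outer loop
vertex 3.472 3.287 0.874
vertex 3.619 2.592 0.233
vertex 3.747 3.507 -0.016
endloop
endfacet
facet normal -0.019 0.791 -0.611
outer loop
vertex 0.685 -1.47 0.336
vertex 0.141 -1.433 0.401
vertex 0.578 -1.223 0.659
endloop
endfacet
facet normal 0.942 -0.030 0.335
outer loop
vertex 0.685 -1.47 0.336
vertex 0.578 -1.223 0.659
vertex 0.179 -3.007 1.619
endloop
endfacet
facet normal -0.019 0.791 -0.611
outer loop
vertex 0.578 -1.223 0.659
vertex 0.141 -1.433 0.401
vertex 0.215 -1.099 0.831
endloop
endfacet
facet normal 0.493 0.324 0.807
outer loop
vertex 0.578 -1.223 0.659
vertex 0.215 -1.099 0.831
vertex 0.179 -3.007 1.619
endloop
endfacet
facet normal -0.019 0.791 -0.611
outer loop
vertex 0.215 -1.099 0.831
vertex 0.141 -1.433 0.401
vertex -0.192 -1.17 0.752
endloop
endfacet
facet normal -0.239 0.374 0.896
outer loop
vertex 0.215 -1.099 0.831
vertex -0.192 -1.17 0.752
vertex 0.179 -3.007 1.619
endloop
endfacet
facet normal -0.020 0.791 -0.612
outer loop
vertex -0.192 -1.17 0.752
vertex 0.141 -1.433 0.401
vertex -0.404 -1.396 0.467
endloop
endfacet
facet normal -0.832 0.090 0.547
outer loop
vertex -0.192 -1.17 0.752
vertex -0.404 -1.396 0.467
vertex 0.179 -3.007 1.619
endloop
endfacet
facet normal -0.020 0.792 -0.610
outer loop
vertex -0.404 -1.396 0.467
vertex 0.141 -1.433 0.401
vertex -0.297 -1.643 0.143
endloop
endfacet
facet normal -0.932 -0.361 -0.033
outer loop
vertex -0.404 -1.396 0.467
vertex -0.297 -1.643 0.143
vertex 0.179 -3.007 1.619
endloop
endfacet
facet normal -0.018 0.790 -0.613
outer loop
vertex -0.297 -1.643 0.143
vertex 0.141 -1.433 0.401
vertex 0.066 -1.768 -0.029
endloop
endfacet
facet normal -0.485 -0.715 -0.504
outer loop
vertex -0.297 -1.643 0.143
vertex 0.066 -1.768 -0.029
vertex 0.179 -3.007 1.619
endloop
endfacet
facet normal -0.019 0.790 -0.612
outer loop
vertex 0.066 -1.768 -0.029
vertex 0.141 -1.433 0.401
vertex 0.473 -1.696 0.051
endloop
endfacet
facet normal 0.252 -0.765 -0.593
outer loop
vertex 0.066 -1.768 -0.029
vertex 0.473 -1.696 0.051
vertex 0.179 -3.007 1.619
endloop
endfacet
facet normal -0.019 0.790 -0.612
outer loop
vertex 0.473 -1.696 0.051
vertex 0.141 -1.433 0.401
vertex 0.685 -1.47 0.336
endloop
endfacet
facet normal 0.842 -0.481 -0.245
outer loop
vertex 0.473 -1.696 0.051
vertex 0.685 -1.47 0.336
vertex 0.179 -3.007 1.619
endloop
endfacet

endsolid


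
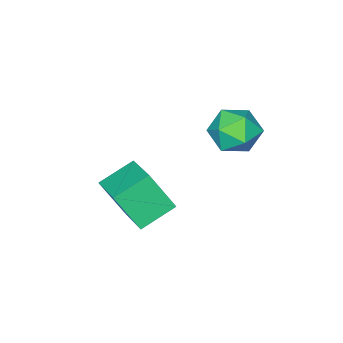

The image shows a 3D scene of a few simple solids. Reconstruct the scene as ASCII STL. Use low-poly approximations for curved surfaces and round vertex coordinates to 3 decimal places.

solid 
facet normal -0.964 0.266 0.021
outer loop
vertex -3.218 -1.303 -0.64
vertex -3.232 -1.414 0.14
vertex -3.043 -0.707 -0.154
endloop
endfacet
facet normal -0.620 0.597 -0.509
outer loop
vertex -3.218 -1.303 -0.64
vertex -3.043 -0.707 -0.154
vertex -2.616 -0.821 -0.807
endloop
endfacet
facet normal -0.338 0.098 -0.936
outer loop
vertex -3.218 -1.303 -0.64
vertex -2.616 -0.821 -0.807
vertex -2.541 -1.599 -0.916
endloop
endfacet
facet normal -0.509 -0.540 -0.670
outer loop
vertex -3.218 -1.303 -0.64
vertex -2.541 -1.599 -0.916
vertex -2.922 -1.965 -0.331
endloop
endfacet
facet normal -0.896 -0.437 -0.078
outer loop
vertex -3.218 -1.303 -0.64
vertex -2.922 -1.965 -0.331
vertex -3.232 -1.414 0.14
endloop
endfacet
facet normal -0.082 0.971 -0.223
outer loop
vertex -2.616 -0.821 -0.807
vertex -3.043 -0.707 -0.154
vertex -2.258 -0.635 -0.129
endloop
endfacet
facet normal -0.640 0.435 0.633
outer loop
vertex -3.043 -0.707 -0.154
vertex -3.232 -1.414 0.14
vertex -2.639 -1.001 0.456
endloop
endfacet
facet normal -0.531 -0.703 0.473
outer loop
vertex -3.232 -1.414 0.14
vertex -2.922 -1.965 -0.331
vertex -2.564 -1.779 0.347
endloop
endfacet
facet normal 0.095 -0.871 -0.483
outer loop
vertex -2.922 -1.965 -0.331
vertex -2.541 -1.599 -0.916
vertex -2.137 -1.893 -0.306
endloop
endfacet
facet normal 0.373 0.164 -0.913
outer loop
vertex -2.541 -1.599 -0.916
vertex -2.616 -0.821 -0.807
vertex -1.948 -1.186 -0.6
endloop
endfacet
facet normal 0.509 0.540 0.670
outer loop
vertex -1.962 -1.297 0.18
vertex -2.258 -0.635 -0.129
vertex -2.639 -1.001 0.456
endloop
endfacet
facet normal 0.338 -0.098 0.936
outer loop
vertex -1.962 -1.297 0.18
vertex -2.639 -1.001 0.456
vertex -2.564 -1.779 0.347
endloop
endfacet
facet normal 0.620 -0.597 0.509
outer loop
vertex -1.962 -1.297 0.18
vertex -2.564 -1.779 0.347
vertex -2.137 -1.893 -0.306
endloop
endfacet
facet normal 0.964 -0.266 -0.021
outer loop
vertex -1.962 -1.297 0.18
vertex -2.137 -1.893 -0.306
vertex -1.948 -1.186 -0.6
endloop
endfacet
facet normal 0.896 0.437 0.078
outer loop
vertex -1.962 -1.297 0.18
vertex -1.948 -1.186 -0.6
vertex -2.258 -0.635 -0.129
endloop
endfacet
facet normal -0.095 0.871 0.483
outer loop
vertex -2.639 -1.001 0.456
vertex -2.258 -0.635 -0.129
vertex -3.043 -0.707 -0.154
endloop
endfacet
facet normal -0.373 -0.164 0.913
outer loop
vertex -2.564 -1.779 0.347
vertex -2.639 -1.001 0.456
vertex -3.232 -1.414 0.14
endloop
endfacet
facet normal 0.082 -0.971 0.223
outer loop
vertex -2.137 -1.893 -0.306
vertex -2.564 -1.779 0.347
vertex -2.922 -1.965 -0.331
endloop
endfacet
facet normal 0.640 -0.435 -0.633
outer loop
vertex -1.948 -1.186 -0.6
vertex -2.137 -1.893 -0.306
vertex -2.541 -1.599 -0.916
endloop
endfacet
facet normal 0.531 0.703 -0.473
outer loop
vertex -2.258 -0.635 -0.129
vertex -1.948 -1.186 -0.6
vertex -2.616 -0.821 -0.807
endloop
endfacet
facet normal -0.878 0.244 0.411
outer loop
vertex -1.35 -3.846 -2.309
vertex -0.81 -2.688 -1.844
vertex -1.718 -3.206 -3.475
endloop
endfacet
facet normal -0.397 -0.852 -0.342
outer loop
vertex -0.69 -3.492 -3.956
vertex -1.35 -3.846 -2.309
vertex -1.718 -3.206 -3.475
endloop
endfacet
facet normal -0.878 0.244 0.411
outer loop
vertex -1.718 -3.206 -3.475
vertex -0.81 -2.688 -1.844
vertex -1.178 -2.048 -3.009
endloop
endfacet
facet normal -0.266 0.464 -0.845
outer loop
vertex -1.178 -2.048 -3.009
vertex -0.69 -3.492 -3.956
vertex -1.718 -3.206 -3.475
endloop
endfacet
facet normal 0.266 -0.464 0.845
outer loop
vertex -1.35 -3.846 -2.309
vertex 0.218 -2.974 -2.325
vertex -0.81 -2.688 -1.844
endloop
endfacet
facet normal -0.397 -0.851 -0.342
outer loop
vertex -0.322 -4.132 -2.791
vertex -1.35 -3.846 -2.309
vertex -0.69 -3.492 -3.956
endloop
endfacet
facet normal 0.267 -0.464 0.845
outer loop
vertex -0.322 -4.132 -2.791
vertex 0.218 -2.974 -2.325
vertex -1.35 -3.846 -2.309
endloop
endfacet
facet normal 0.397 0.852 0.342
outer loop
vertex -0.81 -2.688 -1.844
vertex 0.218 -2.974 -2.325
vertex -1.178 -2.048 -3.009
endloop
endfacet
facet normal -0.267 0.464 -0.845
outer loop
vertex -0.15 -2.334 -3.491
vertex -0.69 -3.492 -3.956
vertex -1.178 -2.048 -3.009
endloop
endfacet
facet normal 0.397 0.852 0.342
outer loop
vertex -1.178 -2.048 -3.009
vertex 0.218 -2.974 -2.325
vertex -0.15 -2.334 -3.491
endloop
endfacet
facet normal 0.878 -0.244 -0.412
outer loop
vertex -0.15 -2.334 -3.491
vertex -0.322 -4.132 -2.791
vertex -0.69 -3.492 -3.956
endloop
endfacet
facet normal 0.878 -0.244 -0.411
outer loop
vertex 0.218 -2.974 -2.325
vertex -0.322 -4.132 -2.791
vertex -0.15 -2.334 -3.491
endloop
endfacet

endsolid


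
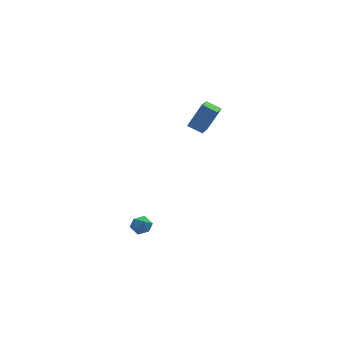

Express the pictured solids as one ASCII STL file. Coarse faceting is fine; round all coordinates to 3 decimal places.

solid 
facet normal -0.750 0.600 0.278
outer loop
vertex -3.103 1.049 -3.633
vertex -2.889 1.026 -3.006
vertex -2.665 1.496 -3.416
endloop
endfacet
facet normal -0.552 0.733 -0.396
outer loop
vertex -3.103 1.049 -3.633
vertex -2.665 1.496 -3.416
vertex -2.593 1.226 -4.016
endloop
endfacet
facet normal -0.624 0.131 -0.770
outer loop
vertex -3.103 1.049 -3.633
vertex -2.593 1.226 -4.016
vertex -2.773 0.59 -3.978
endloop
endfacet
facet normal -0.866 -0.376 -0.328
outer loop
vertex -3.103 1.049 -3.633
vertex -2.773 0.59 -3.978
vertex -2.956 0.466 -3.353
endloop
endfacet
facet normal -0.944 -0.085 0.319
outer loop
vertex -3.103 1.049 -3.633
vertex -2.956 0.466 -3.353
vertex -2.889 1.026 -3.006
endloop
endfacet
facet normal 0.138 0.909 -0.393
outer loop
vertex -2.593 1.226 -4.016
vertex -2.665 1.496 -3.416
vertex -2.064 1.314 -3.627
endloop
endfacet
facet normal -0.182 0.694 0.697
outer loop
vertex -2.665 1.496 -3.416
vertex -2.889 1.026 -3.006
vertex -2.247 1.19 -3.002
endloop
endfacet
facet normal -0.493 -0.415 0.765
outer loop
vertex -2.889 1.026 -3.006
vertex -2.956 0.466 -3.353
vertex -2.427 0.554 -2.964
endloop
endfacet
facet normal -0.368 -0.886 -0.283
outer loop
vertex -2.956 0.466 -3.353
vertex -2.773 0.59 -3.978
vertex -2.355 0.284 -3.564
endloop
endfacet
facet normal 0.023 -0.066 -0.998
outer loop
vertex -2.773 0.59 -3.978
vertex -2.593 1.226 -4.016
vertex -2.131 0.754 -3.974
endloop
endfacet
facet normal 0.866 0.376 0.328
outer loop
vertex -1.917 0.731 -3.347
vertex -2.064 1.314 -3.627
vertex -2.247 1.19 -3.002
endloop
endfacet
facet normal 0.624 -0.131 0.770
outer loop
vertex -1.917 0.731 -3.347
vertex -2.247 1.19 -3.002
vertex -2.427 0.554 -2.964
endloop
endfacet
facet normal 0.552 -0.733 0.396
outer loop
vertex -1.917 0.731 -3.347
vertex -2.427 0.554 -2.964
vertex -2.355 0.284 -3.564
endloop
endfacet
facet normal 0.750 -0.600 -0.278
outer loop
vertex -1.917 0.731 -3.347
vertex -2.355 0.284 -3.564
vertex -2.131 0.754 -3.974
endloop
endfacet
facet normal 0.944 0.085 -0.319
outer loop
vertex -1.917 0.731 -3.347
vertex -2.131 0.754 -3.974
vertex -2.064 1.314 -3.627
endloop
endfacet
facet normal 0.368 0.886 0.283
outer loop
vertex -2.247 1.19 -3.002
vertex -2.064 1.314 -3.627
vertex -2.665 1.496 -3.416
endloop
endfacet
facet normal -0.023 0.066 0.998
outer loop
vertex -2.427 0.554 -2.964
vertex -2.247 1.19 -3.002
vertex -2.889 1.026 -3.006
endloop
endfacet
facet normal -0.138 -0.909 0.393
outer loop
vertex -2.355 0.284 -3.564
vertex -2.427 0.554 -2.964
vertex -2.956 0.466 -3.353
endloop
endfacet
facet normal 0.182 -0.694 -0.697
outer loop
vertex -2.131 0.754 -3.974
vertex -2.355 0.284 -3.564
vertex -2.773 0.59 -3.978
endloop
endfacet
facet normal 0.493 0.415 -0.765
outer loop
vertex -2.064 1.314 -3.627
vertex -2.131 0.754 -3.974
vertex -2.593 1.226 -4.016
endloop
endfacet
facet normal -0.500 -0.069 -0.863
outer loop
vertex 0.215 1.624 3.475
vertex 0.714 2.499 3.116
vertex 0.9 1.087 3.121
endloop
endfacet
facet normal -0.467 -0.818 0.337
outer loop
vertex 1.726 1.201 4.544
vertex 0.215 1.624 3.475
vertex 0.9 1.087 3.121
endloop
endfacet
facet normal -0.501 -0.069 -0.863
outer loop
vertex 0.9 1.087 3.121
vertex 0.714 2.499 3.116
vertex 1.399 1.962 2.761
endloop
endfacet
facet normal 0.729 -0.571 -0.377
outer loop
vertex 1.399 1.962 2.761
vertex 1.726 1.201 4.544
vertex 0.9 1.087 3.121
endloop
endfacet
facet normal -0.729 0.571 0.378
outer loop
vertex 0.215 1.624 3.475
vertex 1.54 2.613 4.539
vertex 0.714 2.499 3.116
endloop
endfacet
facet normal -0.467 -0.818 0.336
outer loop
vertex 1.041 1.738 4.899
vertex 0.215 1.624 3.475
vertex 1.726 1.201 4.544
endloop
endfacet
facet normal -0.729 0.571 0.377
outer loop
vertex 1.041 1.738 4.899
vertex 1.54 2.613 4.539
vertex 0.215 1.624 3.475
endloop
endfacet
facet normal 0.467 0.818 -0.336
outer loop
vertex 0.714 2.499 3.116
vertex 1.54 2.613 4.539
vertex 1.399 1.962 2.761
endloop
endfacet
facet normal 0.729 -0.571 -0.377
outer loop
vertex 2.225 2.076 4.185
vertex 1.726 1.201 4.544
vertex 1.399 1.962 2.761
endloop
endfacet
facet normal 0.467 0.818 -0.336
outer loop
vertex 1.399 1.962 2.761
vertex 1.54 2.613 4.539
vertex 2.225 2.076 4.185
endloop
endfacet
facet normal 0.501 0.068 0.863
outer loop
vertex 2.225 2.076 4.185
vertex 1.041 1.738 4.899
vertex 1.726 1.201 4.544
endloop
endfacet
facet normal 0.501 0.070 0.863
outer loop
vertex 1.54 2.613 4.539
vertex 1.041 1.738 4.899
vertex 2.225 2.076 4.185
endloop
endfacet

endsolid


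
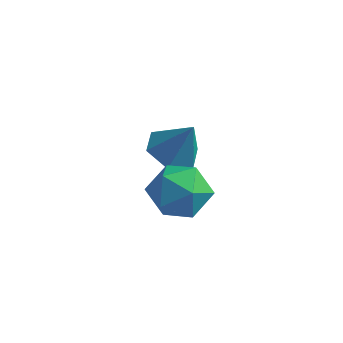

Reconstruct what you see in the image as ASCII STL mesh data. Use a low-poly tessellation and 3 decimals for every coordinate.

solid 
facet normal -0.478 -0.026 -0.878
outer loop
vertex -1.606 4.61 -0.166
vertex -2.139 3.787 0.149
vertex -2.505 4.735 0.32
endloop
endfacet
facet normal 0.304 0.892 0.334
outer loop
vertex -1.606 4.61 -0.166
vertex -2.505 4.735 0.32
vertex -1.321 3.833 1.651
endloop
endfacet
facet normal -0.478 -0.026 -0.878
outer loop
vertex -2.505 4.735 0.32
vertex -2.139 3.787 0.149
vertex -3.038 3.912 0.635
endloop
endfacet
facet normal -0.408 0.545 0.732
outer loop
vertex -2.505 4.735 0.32
vertex -3.038 3.912 0.635
vertex -1.321 3.833 1.651
endloop
endfacet
facet normal -0.478 -0.027 -0.878
outer loop
vertex -3.038 3.912 0.635
vertex -2.139 3.787 0.149
vertex -2.672 2.964 0.465
endloop
endfacet
facet normal -0.491 -0.334 0.804
outer loop
vertex -3.038 3.912 0.635
vertex -2.672 2.964 0.465
vertex -1.321 3.833 1.651
endloop
endfacet
facet normal -0.478 -0.028 -0.878
outer loop
vertex -2.672 2.964 0.465
vertex -2.139 3.787 0.149
vertex -1.772 2.84 -0.021
endloop
endfacet
facet normal 0.139 -0.867 0.478
outer loop
vertex -2.672 2.964 0.465
vertex -1.772 2.84 -0.021
vertex -1.321 3.833 1.651
endloop
endfacet
facet normal -0.478 -0.028 -0.878
outer loop
vertex -1.772 2.84 -0.021
vertex -2.139 3.787 0.149
vertex -1.239 3.663 -0.337
endloop
endfacet
facet normal 0.850 -0.520 0.080
outer loop
vertex -1.772 2.84 -0.021
vertex -1.239 3.663 -0.337
vertex -1.321 3.833 1.651
endloop
endfacet
facet normal -0.478 -0.027 -0.878
outer loop
vertex -1.239 3.663 -0.337
vertex -2.139 3.787 0.149
vertex -1.606 4.61 -0.166
endloop
endfacet
facet normal 0.933 0.360 0.008
outer loop
vertex -1.239 3.663 -0.337
vertex -1.606 4.61 -0.166
vertex -1.321 3.833 1.651
endloop
endfacet
facet normal -0.310 0.220 0.925
outer loop
vertex -0.656 0.879 2.025
vertex -0.208 -0.137 2.417
vertex 0.457 0.835 2.408
endloop
endfacet
facet normal -0.160 0.813 0.559
outer loop
vertex -0.656 0.879 2.025
vertex 0.457 0.835 2.408
vertex 0.192 1.449 1.439
endloop
endfacet
facet normal -0.570 0.821 -0.026
outer loop
vertex -0.656 0.879 2.025
vertex 0.192 1.449 1.439
vertex -0.636 0.856 0.848
endloop
endfacet
facet normal -0.972 0.233 -0.021
outer loop
vertex -0.656 0.879 2.025
vertex -0.636 0.856 0.848
vertex -0.884 -0.124 1.452
endloop
endfacet
facet normal -0.812 -0.139 0.567
outer loop
vertex -0.656 0.879 2.025
vertex -0.884 -0.124 1.452
vertex -0.208 -0.137 2.417
endloop
endfacet
facet normal 0.522 0.778 0.350
outer loop
vertex 0.192 1.449 1.439
vertex 0.457 0.835 2.408
vertex 1.164 0.784 1.468
endloop
endfacet
facet normal 0.280 -0.183 0.943
outer loop
vertex 0.457 0.835 2.408
vertex -0.208 -0.137 2.417
vertex 0.916 -0.196 2.072
endloop
endfacet
facet normal -0.533 -0.764 0.363
outer loop
vertex -0.208 -0.137 2.417
vertex -0.884 -0.124 1.452
vertex 0.088 -0.789 1.481
endloop
endfacet
facet normal -0.793 -0.161 -0.588
outer loop
vertex -0.884 -0.124 1.452
vertex -0.636 0.856 0.848
vertex -0.177 -0.175 0.512
endloop
endfacet
facet normal -0.141 0.791 -0.596
outer loop
vertex -0.636 0.856 0.848
vertex 0.192 1.449 1.439
vertex 0.488 0.797 0.503
endloop
endfacet
facet normal 0.972 -0.233 0.021
outer loop
vertex 0.936 -0.219 0.895
vertex 1.164 0.784 1.468
vertex 0.916 -0.196 2.072
endloop
endfacet
facet normal 0.570 -0.821 0.026
outer loop
vertex 0.936 -0.219 0.895
vertex 0.916 -0.196 2.072
vertex 0.088 -0.789 1.481
endloop
endfacet
facet normal 0.160 -0.813 -0.559
outer loop
vertex 0.936 -0.219 0.895
vertex 0.088 -0.789 1.481
vertex -0.177 -0.175 0.512
endloop
endfacet
facet normal 0.310 -0.220 -0.925
outer loop
vertex 0.936 -0.219 0.895
vertex -0.177 -0.175 0.512
vertex 0.488 0.797 0.503
endloop
endfacet
facet normal 0.812 0.139 -0.567
outer loop
vertex 0.936 -0.219 0.895
vertex 0.488 0.797 0.503
vertex 1.164 0.784 1.468
endloop
endfacet
facet normal 0.793 0.161 0.588
outer loop
vertex 0.916 -0.196 2.072
vertex 1.164 0.784 1.468
vertex 0.457 0.835 2.408
endloop
endfacet
facet normal 0.141 -0.791 0.596
outer loop
vertex 0.088 -0.789 1.481
vertex 0.916 -0.196 2.072
vertex -0.208 -0.137 2.417
endloop
endfacet
facet normal -0.522 -0.778 -0.350
outer loop
vertex -0.177 -0.175 0.512
vertex 0.088 -0.789 1.481
vertex -0.884 -0.124 1.452
endloop
endfacet
facet normal -0.280 0.183 -0.943
outer loop
vertex 0.488 0.797 0.503
vertex -0.177 -0.175 0.512
vertex -0.636 0.856 0.848
endloop
endfacet
facet normal 0.533 0.764 -0.363
outer loop
vertex 1.164 0.784 1.468
vertex 0.488 0.797 0.503
vertex 0.192 1.449 1.439
endloop
endfacet

endsolid
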